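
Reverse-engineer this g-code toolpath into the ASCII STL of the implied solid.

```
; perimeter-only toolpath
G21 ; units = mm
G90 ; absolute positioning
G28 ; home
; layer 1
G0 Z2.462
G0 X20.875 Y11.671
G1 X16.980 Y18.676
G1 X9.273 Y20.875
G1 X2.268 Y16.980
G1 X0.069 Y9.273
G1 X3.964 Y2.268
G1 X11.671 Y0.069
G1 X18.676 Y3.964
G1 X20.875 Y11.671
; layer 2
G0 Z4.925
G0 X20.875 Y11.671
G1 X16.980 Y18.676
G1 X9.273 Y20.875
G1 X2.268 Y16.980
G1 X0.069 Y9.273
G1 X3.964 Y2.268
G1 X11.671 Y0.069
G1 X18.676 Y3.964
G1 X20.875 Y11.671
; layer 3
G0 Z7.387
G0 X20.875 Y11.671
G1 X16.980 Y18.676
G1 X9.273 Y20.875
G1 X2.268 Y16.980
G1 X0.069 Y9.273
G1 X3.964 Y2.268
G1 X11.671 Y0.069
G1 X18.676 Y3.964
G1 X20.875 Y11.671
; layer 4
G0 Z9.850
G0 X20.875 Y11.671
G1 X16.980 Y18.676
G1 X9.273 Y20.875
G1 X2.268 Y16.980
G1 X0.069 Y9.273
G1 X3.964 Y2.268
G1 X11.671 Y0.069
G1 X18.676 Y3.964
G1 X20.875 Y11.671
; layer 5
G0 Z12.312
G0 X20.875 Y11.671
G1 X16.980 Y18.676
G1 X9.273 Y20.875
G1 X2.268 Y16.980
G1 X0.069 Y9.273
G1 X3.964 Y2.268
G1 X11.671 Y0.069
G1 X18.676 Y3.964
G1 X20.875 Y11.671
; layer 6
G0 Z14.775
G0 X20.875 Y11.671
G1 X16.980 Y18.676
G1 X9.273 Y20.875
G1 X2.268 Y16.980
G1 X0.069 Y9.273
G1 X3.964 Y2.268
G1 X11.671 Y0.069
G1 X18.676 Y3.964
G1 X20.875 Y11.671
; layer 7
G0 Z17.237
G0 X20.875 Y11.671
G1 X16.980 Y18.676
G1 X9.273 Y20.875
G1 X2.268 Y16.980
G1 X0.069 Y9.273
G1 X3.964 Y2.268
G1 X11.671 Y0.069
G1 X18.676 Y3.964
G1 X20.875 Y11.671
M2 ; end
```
solid part
  facet normal 0.0000 0.0000 -1.0000
    outer loop
      vertex 9.273 20.875 0.000
      vertex 16.980 18.676 0.000
      vertex 20.875 11.671 0.000
    endloop
  endfacet
  facet normal 0.0000 0.0000 -1.0000
    outer loop
      vertex 2.268 16.980 0.000
      vertex 9.273 20.875 0.000
      vertex 20.875 11.671 0.000
    endloop
  endfacet
  facet normal 0.0000 0.0000 -1.0000
    outer loop
      vertex 0.069 9.273 0.000
      vertex 2.268 16.980 0.000
      vertex 20.875 11.671 0.000
    endloop
  endfacet
  facet normal 0.0000 0.0000 -1.0000
    outer loop
      vertex 3.964 2.268 0.000
      vertex 0.069 9.273 0.000
      vertex 20.875 11.671 0.000
    endloop
  endfacet
  facet normal 0.0000 0.0000 -1.0000
    outer loop
      vertex 11.671 0.069 0.000
      vertex 3.964 2.268 0.000
      vertex 20.875 11.671 0.000
    endloop
  endfacet
  facet normal 0.0000 0.0000 -1.0000
    outer loop
      vertex 18.676 3.964 0.000
      vertex 11.671 0.069 0.000
      vertex 20.875 11.671 0.000
    endloop
  endfacet
  facet normal 0.0000 0.0000 1.0000
    outer loop
      vertex 20.875 11.671 17.237
      vertex 16.980 18.676 17.237
      vertex 9.273 20.875 17.237
    endloop
  endfacet
  facet normal 0.0000 0.0000 1.0000
    outer loop
      vertex 20.875 11.671 17.237
      vertex 9.273 20.875 17.237
      vertex 2.268 16.980 17.237
    endloop
  endfacet
  facet normal 0.0000 0.0000 1.0000
    outer loop
      vertex 20.875 11.671 17.237
      vertex 2.268 16.980 17.237
      vertex 0.069 9.273 17.237
    endloop
  endfacet
  facet normal 0.0000 0.0000 1.0000
    outer loop
      vertex 20.875 11.671 17.237
      vertex 0.069 9.273 17.237
      vertex 3.964 2.268 17.237
    endloop
  endfacet
  facet normal 0.0000 0.0000 1.0000
    outer loop
      vertex 20.875 11.671 17.237
      vertex 3.964 2.268 17.237
      vertex 11.671 0.069 17.237
    endloop
  endfacet
  facet normal 0.0000 0.0000 1.0000
    outer loop
      vertex 20.875 11.671 17.237
      vertex 11.671 0.069 17.237
      vertex 18.676 3.964 17.237
    endloop
  endfacet
  facet normal 0.8740 0.4860 0.0000
    outer loop
      vertex 20.875 11.671 0.000
      vertex 16.980 18.676 0.000
      vertex 16.980 18.676 17.237
    endloop
  endfacet
  facet normal 0.8740 0.4860 0.0000
    outer loop
      vertex 20.875 11.671 0.000
      vertex 16.980 18.676 17.237
      vertex 20.875 11.671 17.237
    endloop
  endfacet
  facet normal 0.2744 0.9616 0.0000
    outer loop
      vertex 16.980 18.676 0.000
      vertex 9.273 20.875 0.000
      vertex 9.273 20.875 17.237
    endloop
  endfacet
  facet normal 0.2744 0.9616 0.0000
    outer loop
      vertex 16.980 18.676 0.000
      vertex 9.273 20.875 17.237
      vertex 16.980 18.676 17.237
    endloop
  endfacet
  facet normal -0.4860 0.8740 0.0000
    outer loop
      vertex 9.273 20.875 0.000
      vertex 2.268 16.980 0.000
      vertex 2.268 16.980 17.237
    endloop
  endfacet
  facet normal -0.4860 0.8740 0.0000
    outer loop
      vertex 9.273 20.875 0.000
      vertex 2.268 16.980 17.237
      vertex 9.273 20.875 17.237
    endloop
  endfacet
  facet normal -0.9616 0.2744 0.0000
    outer loop
      vertex 2.268 16.980 0.000
      vertex 0.069 9.273 0.000
      vertex 0.069 9.273 17.237
    endloop
  endfacet
  facet normal -0.9616 0.2744 0.0000
    outer loop
      vertex 2.268 16.980 0.000
      vertex 0.069 9.273 17.237
      vertex 2.268 16.980 17.237
    endloop
  endfacet
  facet normal -0.8740 -0.4860 0.0000
    outer loop
      vertex 0.069 9.273 0.000
      vertex 3.964 2.268 0.000
      vertex 3.964 2.268 17.237
    endloop
  endfacet
  facet normal -0.8740 -0.4860 0.0000
    outer loop
      vertex 0.069 9.273 0.000
      vertex 3.964 2.268 17.237
      vertex 0.069 9.273 17.237
    endloop
  endfacet
  facet normal -0.2744 -0.9616 0.0000
    outer loop
      vertex 3.964 2.268 0.000
      vertex 11.671 0.069 0.000
      vertex 11.671 0.069 17.237
    endloop
  endfacet
  facet normal -0.2744 -0.9616 0.0000
    outer loop
      vertex 3.964 2.268 0.000
      vertex 11.671 0.069 17.237
      vertex 3.964 2.268 17.237
    endloop
  endfacet
  facet normal 0.4860 -0.8740 0.0000
    outer loop
      vertex 11.671 0.069 0.000
      vertex 18.676 3.964 0.000
      vertex 18.676 3.964 17.237
    endloop
  endfacet
  facet normal 0.4860 -0.8740 0.0000
    outer loop
      vertex 11.671 0.069 0.000
      vertex 18.676 3.964 17.237
      vertex 11.671 0.069 17.237
    endloop
  endfacet
  facet normal 0.9616 -0.2744 0.0000
    outer loop
      vertex 18.676 3.964 0.000
      vertex 20.875 11.671 0.000
      vertex 20.875 11.671 17.237
    endloop
  endfacet
  facet normal 0.9616 -0.2744 0.0000
    outer loop
      vertex 18.676 3.964 0.000
      vertex 20.875 11.671 17.237
      vertex 18.676 3.964 17.237
    endloop
  endfacet
endsolid part

The G0 Z moves step by Δz≈2.462 mm. Every layer's G1 loop is the same polygon, so the solid is a straight extrusion of it from z=0 to z≈17.2. Closing with flat bottom and top caps and triangulating gives 28 facets — a regular 8-sided prism (a cylinder approximated with 8 flat sides), circumscribed radius ≈ 10.5 mm, height ≈ 17.2 mm.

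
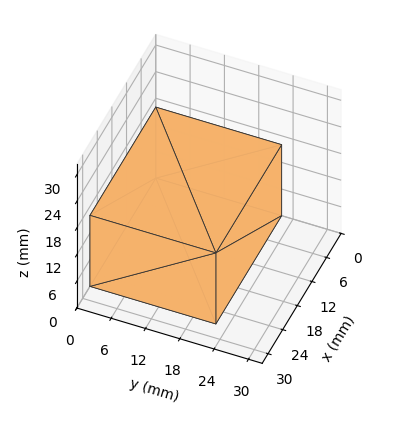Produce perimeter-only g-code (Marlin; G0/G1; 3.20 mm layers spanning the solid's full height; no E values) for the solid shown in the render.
Reading the render: the shape is a rectangular box, roughly 27 × 22 mm footprint and 16 mm tall (dimensions read to the nearest mm from the axis ticks). For the g-code, the solid's height is divided into equal slices at the stated Δz and each level perimeter traced with G1 moves after a G0 lift.

; perimeter-only toolpath
G21 ; units = mm
G90 ; absolute positioning
G28 ; home
; layer 1
G0 Z3.20
G0 X0.00 Y0.00
G1 X27.00 Y0.00
G1 X27.00 Y22.00
G1 X0.00 Y22.00
G1 X0.00 Y0.00
; layer 2
G0 Z6.40
G0 X0.00 Y0.00
G1 X27.00 Y0.00
G1 X27.00 Y22.00
G1 X0.00 Y22.00
G1 X0.00 Y0.00
; layer 3
G0 Z9.60
G0 X0.00 Y0.00
G1 X27.00 Y0.00
G1 X27.00 Y22.00
G1 X0.00 Y22.00
G1 X0.00 Y0.00
; layer 4
G0 Z12.80
G0 X0.00 Y0.00
G1 X27.00 Y0.00
G1 X27.00 Y22.00
G1 X0.00 Y22.00
G1 X0.00 Y0.00
; layer 5
G0 Z16.00
G0 X0.00 Y0.00
G1 X27.00 Y0.00
G1 X27.00 Y22.00
G1 X0.00 Y22.00
G1 X0.00 Y0.00
M2 ; end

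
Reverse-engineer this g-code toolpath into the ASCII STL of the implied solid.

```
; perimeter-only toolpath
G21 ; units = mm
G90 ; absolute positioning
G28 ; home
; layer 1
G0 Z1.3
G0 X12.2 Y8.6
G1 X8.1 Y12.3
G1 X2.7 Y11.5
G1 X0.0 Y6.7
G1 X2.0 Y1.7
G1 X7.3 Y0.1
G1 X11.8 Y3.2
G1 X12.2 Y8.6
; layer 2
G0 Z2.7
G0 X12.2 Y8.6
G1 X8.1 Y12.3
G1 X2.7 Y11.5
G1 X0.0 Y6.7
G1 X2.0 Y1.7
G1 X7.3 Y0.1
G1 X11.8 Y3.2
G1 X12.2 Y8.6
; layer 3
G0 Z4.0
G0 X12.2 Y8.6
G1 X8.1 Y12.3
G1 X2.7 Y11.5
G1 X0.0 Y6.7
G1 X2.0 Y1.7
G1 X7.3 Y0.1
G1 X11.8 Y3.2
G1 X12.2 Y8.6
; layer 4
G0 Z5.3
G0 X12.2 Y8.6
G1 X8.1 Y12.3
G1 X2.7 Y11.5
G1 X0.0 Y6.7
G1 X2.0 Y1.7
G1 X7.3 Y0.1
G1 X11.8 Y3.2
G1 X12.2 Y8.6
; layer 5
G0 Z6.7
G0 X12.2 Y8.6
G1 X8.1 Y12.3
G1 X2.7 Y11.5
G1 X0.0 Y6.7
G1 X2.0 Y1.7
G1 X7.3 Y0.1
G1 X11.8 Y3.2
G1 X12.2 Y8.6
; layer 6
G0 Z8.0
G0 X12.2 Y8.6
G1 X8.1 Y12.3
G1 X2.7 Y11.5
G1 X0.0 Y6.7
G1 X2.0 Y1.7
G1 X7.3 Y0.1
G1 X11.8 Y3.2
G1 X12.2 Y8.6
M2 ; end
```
solid part
  facet normal 0.0000 0.0000 -1.0000
    outer loop
      vertex 2.7 11.5 0.0
      vertex 8.1 12.3 0.0
      vertex 12.2 8.6 0.0
    endloop
  endfacet
  facet normal 0.0000 0.0000 -1.0000
    outer loop
      vertex 0.0 6.7 0.0
      vertex 2.7 11.5 0.0
      vertex 12.2 8.6 0.0
    endloop
  endfacet
  facet normal 0.0000 0.0000 -1.0000
    outer loop
      vertex 2.0 1.7 0.0
      vertex 0.0 6.7 0.0
      vertex 12.2 8.6 0.0
    endloop
  endfacet
  facet normal 0.0000 0.0000 -1.0000
    outer loop
      vertex 7.3 0.1 0.0
      vertex 2.0 1.7 0.0
      vertex 12.2 8.6 0.0
    endloop
  endfacet
  facet normal 0.0000 0.0000 -1.0000
    outer loop
      vertex 11.8 3.2 0.0
      vertex 7.3 0.1 0.0
      vertex 12.2 8.6 0.0
    endloop
  endfacet
  facet normal 0.0000 0.0000 1.0000
    outer loop
      vertex 12.2 8.6 8.0
      vertex 8.1 12.3 8.0
      vertex 2.7 11.5 8.0
    endloop
  endfacet
  facet normal 0.0000 0.0000 1.0000
    outer loop
      vertex 12.2 8.6 8.0
      vertex 2.7 11.5 8.0
      vertex 0.0 6.7 8.0
    endloop
  endfacet
  facet normal 0.0000 0.0000 1.0000
    outer loop
      vertex 12.2 8.6 8.0
      vertex 0.0 6.7 8.0
      vertex 2.0 1.7 8.0
    endloop
  endfacet
  facet normal 0.0000 0.0000 1.0000
    outer loop
      vertex 12.2 8.6 8.0
      vertex 2.0 1.7 8.0
      vertex 7.3 0.1 8.0
    endloop
  endfacet
  facet normal 0.0000 0.0000 1.0000
    outer loop
      vertex 12.2 8.6 8.0
      vertex 7.3 0.1 8.0
      vertex 11.8 3.2 8.0
    endloop
  endfacet
  facet normal 0.6700 0.7424 0.0000
    outer loop
      vertex 12.2 8.6 0.0
      vertex 8.1 12.3 0.0
      vertex 8.1 12.3 8.0
    endloop
  endfacet
  facet normal 0.6700 0.7424 0.0000
    outer loop
      vertex 12.2 8.6 0.0
      vertex 8.1 12.3 8.0
      vertex 12.2 8.6 8.0
    endloop
  endfacet
  facet normal -0.1465 0.9892 0.0000
    outer loop
      vertex 8.1 12.3 0.0
      vertex 2.7 11.5 0.0
      vertex 2.7 11.5 8.0
    endloop
  endfacet
  facet normal -0.1465 0.9892 0.0000
    outer loop
      vertex 8.1 12.3 0.0
      vertex 2.7 11.5 8.0
      vertex 8.1 12.3 8.0
    endloop
  endfacet
  facet normal -0.8716 0.4903 0.0000
    outer loop
      vertex 2.7 11.5 0.0
      vertex 0.0 6.7 0.0
      vertex 0.0 6.7 8.0
    endloop
  endfacet
  facet normal -0.8716 0.4903 0.0000
    outer loop
      vertex 2.7 11.5 0.0
      vertex 0.0 6.7 8.0
      vertex 2.7 11.5 8.0
    endloop
  endfacet
  facet normal -0.9285 -0.3714 0.0000
    outer loop
      vertex 0.0 6.7 0.0
      vertex 2.0 1.7 0.0
      vertex 2.0 1.7 8.0
    endloop
  endfacet
  facet normal -0.9285 -0.3714 0.0000
    outer loop
      vertex 0.0 6.7 0.0
      vertex 2.0 1.7 8.0
      vertex 0.0 6.7 8.0
    endloop
  endfacet
  facet normal -0.2890 -0.9573 0.0000
    outer loop
      vertex 2.0 1.7 0.0
      vertex 7.3 0.1 0.0
      vertex 7.3 0.1 8.0
    endloop
  endfacet
  facet normal -0.2890 -0.9573 0.0000
    outer loop
      vertex 2.0 1.7 0.0
      vertex 7.3 0.1 8.0
      vertex 2.0 1.7 8.0
    endloop
  endfacet
  facet normal 0.5673 -0.8235 0.0000
    outer loop
      vertex 7.3 0.1 0.0
      vertex 11.8 3.2 0.0
      vertex 11.8 3.2 8.0
    endloop
  endfacet
  facet normal 0.5673 -0.8235 0.0000
    outer loop
      vertex 7.3 0.1 0.0
      vertex 11.8 3.2 8.0
      vertex 7.3 0.1 8.0
    endloop
  endfacet
  facet normal 0.9973 -0.0739 0.0000
    outer loop
      vertex 11.8 3.2 0.0
      vertex 12.2 8.6 0.0
      vertex 12.2 8.6 8.0
    endloop
  endfacet
  facet normal 0.9973 -0.0739 0.0000
    outer loop
      vertex 11.8 3.2 0.0
      vertex 12.2 8.6 8.0
      vertex 11.8 3.2 8.0
    endloop
  endfacet
endsolid part

The G0 Z moves step by Δz≈1.3 mm. Every layer's G1 loop is the same polygon, so the solid is a straight extrusion of it from z=0 to z≈8. Closing with flat bottom and top caps and triangulating gives 24 facets — a regular 7-sided prism (a cylinder approximated with 7 flat sides), circumscribed radius ≈ 6.3 mm, height ≈ 8 mm.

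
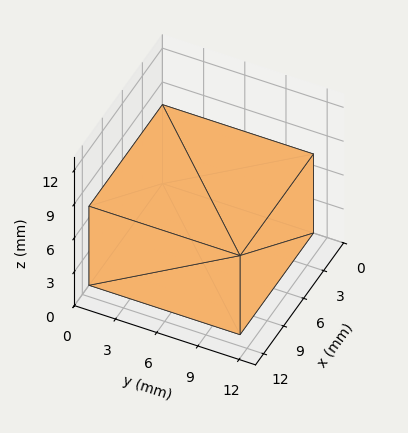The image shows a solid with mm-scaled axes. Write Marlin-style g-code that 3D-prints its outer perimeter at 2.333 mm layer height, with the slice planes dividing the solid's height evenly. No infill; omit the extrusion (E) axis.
Reading the render: the shape is a rectangular box, roughly 11 × 11 mm footprint and 7 mm tall (dimensions read to the nearest mm from the axis ticks). For the g-code, the solid's height is divided into equal slices at the stated Δz and each level perimeter traced with G1 moves after a G0 lift.

; perimeter-only toolpath
G21 ; units = mm
G90 ; absolute positioning
G28 ; home
; layer 1
G0 Z2.333
G0 X0.000 Y0.000
G1 X11.000 Y0.000
G1 X11.000 Y11.000
G1 X0.000 Y11.000
G1 X0.000 Y0.000
; layer 2
G0 Z4.667
G0 X0.000 Y0.000
G1 X11.000 Y0.000
G1 X11.000 Y11.000
G1 X0.000 Y11.000
G1 X0.000 Y0.000
; layer 3
G0 Z7.000
G0 X0.000 Y0.000
G1 X11.000 Y0.000
G1 X11.000 Y11.000
G1 X0.000 Y11.000
G1 X0.000 Y0.000
M2 ; end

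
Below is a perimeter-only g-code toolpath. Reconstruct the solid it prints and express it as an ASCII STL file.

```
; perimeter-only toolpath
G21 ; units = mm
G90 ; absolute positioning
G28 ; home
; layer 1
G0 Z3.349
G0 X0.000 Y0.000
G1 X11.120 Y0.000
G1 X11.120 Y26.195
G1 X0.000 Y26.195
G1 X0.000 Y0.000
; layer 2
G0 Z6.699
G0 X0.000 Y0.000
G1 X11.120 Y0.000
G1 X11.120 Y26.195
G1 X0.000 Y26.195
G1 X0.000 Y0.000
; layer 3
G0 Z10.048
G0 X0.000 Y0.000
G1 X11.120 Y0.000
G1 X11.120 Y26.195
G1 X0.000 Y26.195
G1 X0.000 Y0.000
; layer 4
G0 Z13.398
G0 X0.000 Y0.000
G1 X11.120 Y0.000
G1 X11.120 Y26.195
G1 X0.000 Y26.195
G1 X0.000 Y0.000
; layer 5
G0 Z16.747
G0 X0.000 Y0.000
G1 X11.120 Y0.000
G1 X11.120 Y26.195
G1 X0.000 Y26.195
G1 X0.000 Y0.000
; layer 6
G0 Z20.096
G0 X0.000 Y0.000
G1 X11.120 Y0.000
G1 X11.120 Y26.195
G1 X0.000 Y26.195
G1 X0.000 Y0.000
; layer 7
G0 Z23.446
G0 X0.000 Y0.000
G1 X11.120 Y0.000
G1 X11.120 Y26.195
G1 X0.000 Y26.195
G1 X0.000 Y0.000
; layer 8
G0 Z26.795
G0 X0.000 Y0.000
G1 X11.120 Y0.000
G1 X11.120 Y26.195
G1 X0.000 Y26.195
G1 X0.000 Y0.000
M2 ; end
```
solid part
  facet normal 0.0000 0.0000 -1.0000
    outer loop
      vertex 11.120 26.195 0.000
      vertex 11.120 0.000 0.000
      vertex 0.000 0.000 0.000
    endloop
  endfacet
  facet normal 0.0000 0.0000 -1.0000
    outer loop
      vertex 0.000 26.195 0.000
      vertex 11.120 26.195 0.000
      vertex 0.000 0.000 0.000
    endloop
  endfacet
  facet normal 0.0000 0.0000 1.0000
    outer loop
      vertex 0.000 0.000 26.795
      vertex 11.120 0.000 26.795
      vertex 11.120 26.195 26.795
    endloop
  endfacet
  facet normal 0.0000 0.0000 1.0000
    outer loop
      vertex 0.000 0.000 26.795
      vertex 11.120 26.195 26.795
      vertex 0.000 26.195 26.795
    endloop
  endfacet
  facet normal 0.0000 -1.0000 0.0000
    outer loop
      vertex 0.000 0.000 0.000
      vertex 11.120 0.000 0.000
      vertex 11.120 0.000 26.795
    endloop
  endfacet
  facet normal 0.0000 -1.0000 0.0000
    outer loop
      vertex 0.000 0.000 0.000
      vertex 11.120 0.000 26.795
      vertex 0.000 0.000 26.795
    endloop
  endfacet
  facet normal 0.0000 1.0000 0.0000
    outer loop
      vertex 11.120 26.195 26.795
      vertex 11.120 26.195 0.000
      vertex 0.000 26.195 0.000
    endloop
  endfacet
  facet normal 0.0000 1.0000 0.0000
    outer loop
      vertex 0.000 26.195 26.795
      vertex 11.120 26.195 26.795
      vertex 0.000 26.195 0.000
    endloop
  endfacet
  facet normal -1.0000 0.0000 0.0000
    outer loop
      vertex 0.000 26.195 26.795
      vertex 0.000 26.195 0.000
      vertex 0.000 0.000 0.000
    endloop
  endfacet
  facet normal -1.0000 0.0000 0.0000
    outer loop
      vertex 0.000 0.000 26.795
      vertex 0.000 26.195 26.795
      vertex 0.000 0.000 0.000
    endloop
  endfacet
  facet normal 1.0000 0.0000 0.0000
    outer loop
      vertex 11.120 0.000 0.000
      vertex 11.120 26.195 0.000
      vertex 11.120 26.195 26.795
    endloop
  endfacet
  facet normal 1.0000 0.0000 0.0000
    outer loop
      vertex 11.120 0.000 0.000
      vertex 11.120 26.195 26.795
      vertex 11.120 0.000 26.795
    endloop
  endfacet
endsolid part

The G0 Z moves step by Δz≈3.349 mm. Every layer's G1 loop is the same polygon, so the solid is a straight extrusion of it from z=0 to z≈26.8. Closing with flat bottom and top caps and triangulating gives 12 facets — a rectangular box, roughly 11.1 × 26.2 mm footprint and 26.8 mm tall.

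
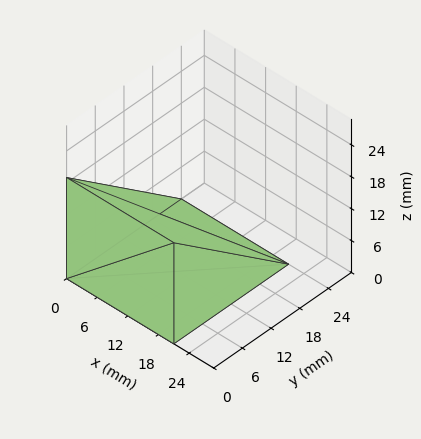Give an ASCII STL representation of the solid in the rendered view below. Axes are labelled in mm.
Reading the render: the shape is a wedge (ramp): 21 × 24 mm base, rising to 19 mm along the y=0 edge and sloping linearly to z=0 at y=24 (dimensions read to the nearest mm from the axis ticks). For the STL, each face is triangulated and given an outward normal.

solid part
  facet normal 0.0000 0.0000 -1.0000
    outer loop
      vertex 21.000 24.000 0.000
      vertex 21.000 0.000 0.000
      vertex 0.000 0.000 0.000
    endloop
  endfacet
  facet normal 0.0000 0.0000 -1.0000
    outer loop
      vertex 0.000 24.000 0.000
      vertex 21.000 24.000 0.000
      vertex 0.000 0.000 0.000
    endloop
  endfacet
  facet normal 0.0000 -1.0000 0.0000
    outer loop
      vertex 0.000 0.000 0.000
      vertex 21.000 0.000 0.000
      vertex 21.000 0.000 19.000
    endloop
  endfacet
  facet normal 0.0000 -1.0000 0.0000
    outer loop
      vertex 0.000 0.000 0.000
      vertex 21.000 0.000 19.000
      vertex 0.000 0.000 19.000
    endloop
  endfacet
  facet normal 0.0000 0.6207 0.7840
    outer loop
      vertex 0.000 0.000 19.000
      vertex 21.000 0.000 19.000
      vertex 21.000 24.000 0.000
    endloop
  endfacet
  facet normal 0.0000 0.6207 0.7840
    outer loop
      vertex 0.000 0.000 19.000
      vertex 21.000 24.000 0.000
      vertex 0.000 24.000 0.000
    endloop
  endfacet
  facet normal -1.0000 0.0000 0.0000
    outer loop
      vertex 0.000 0.000 19.000
      vertex 0.000 24.000 0.000
      vertex 0.000 0.000 0.000
    endloop
  endfacet
  facet normal 1.0000 0.0000 0.0000
    outer loop
      vertex 21.000 0.000 0.000
      vertex 21.000 24.000 0.000
      vertex 21.000 0.000 19.000
    endloop
  endfacet
endsolid part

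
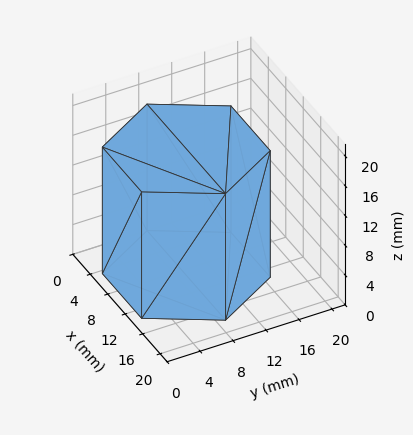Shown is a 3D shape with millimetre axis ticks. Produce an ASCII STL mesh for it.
Reading the render: the shape is a regular 6-sided prism (a cylinder approximated with 6 flat sides), circumscribed radius ≈ 9 mm, height ≈ 17 mm (dimensions read to the nearest mm from the axis ticks). For the STL, each face is triangulated and given an outward normal.

solid part
  facet normal 0.0000 0.0000 -1.0000
    outer loop
      vertex 4.5 16.8 0.0
      vertex 13.5 16.8 0.0
      vertex 18.0 9.0 0.0
    endloop
  endfacet
  facet normal 0.0000 0.0000 -1.0000
    outer loop
      vertex 0.0 9.0 0.0
      vertex 4.5 16.8 0.0
      vertex 18.0 9.0 0.0
    endloop
  endfacet
  facet normal 0.0000 0.0000 -1.0000
    outer loop
      vertex 4.5 1.2 0.0
      vertex 0.0 9.0 0.0
      vertex 18.0 9.0 0.0
    endloop
  endfacet
  facet normal 0.0000 0.0000 -1.0000
    outer loop
      vertex 13.5 1.2 0.0
      vertex 4.5 1.2 0.0
      vertex 18.0 9.0 0.0
    endloop
  endfacet
  facet normal 0.0000 0.0000 1.0000
    outer loop
      vertex 18.0 9.0 17.0
      vertex 13.5 16.8 17.0
      vertex 4.5 16.8 17.0
    endloop
  endfacet
  facet normal 0.0000 0.0000 1.0000
    outer loop
      vertex 18.0 9.0 17.0
      vertex 4.5 16.8 17.0
      vertex 0.0 9.0 17.0
    endloop
  endfacet
  facet normal 0.0000 0.0000 1.0000
    outer loop
      vertex 18.0 9.0 17.0
      vertex 0.0 9.0 17.0
      vertex 4.5 1.2 17.0
    endloop
  endfacet
  facet normal 0.0000 0.0000 1.0000
    outer loop
      vertex 18.0 9.0 17.0
      vertex 4.5 1.2 17.0
      vertex 13.5 1.2 17.0
    endloop
  endfacet
  facet normal 0.8662 0.4997 0.0000
    outer loop
      vertex 18.0 9.0 0.0
      vertex 13.5 16.8 0.0
      vertex 13.5 16.8 17.0
    endloop
  endfacet
  facet normal 0.8662 0.4997 0.0000
    outer loop
      vertex 18.0 9.0 0.0
      vertex 13.5 16.8 17.0
      vertex 18.0 9.0 17.0
    endloop
  endfacet
  facet normal 0.0000 1.0000 0.0000
    outer loop
      vertex 13.5 16.8 0.0
      vertex 4.5 16.8 0.0
      vertex 4.5 16.8 17.0
    endloop
  endfacet
  facet normal 0.0000 1.0000 0.0000
    outer loop
      vertex 13.5 16.8 0.0
      vertex 4.5 16.8 17.0
      vertex 13.5 16.8 17.0
    endloop
  endfacet
  facet normal -0.8662 0.4997 0.0000
    outer loop
      vertex 4.5 16.8 0.0
      vertex 0.0 9.0 0.0
      vertex 0.0 9.0 17.0
    endloop
  endfacet
  facet normal -0.8662 0.4997 0.0000
    outer loop
      vertex 4.5 16.8 0.0
      vertex 0.0 9.0 17.0
      vertex 4.5 16.8 17.0
    endloop
  endfacet
  facet normal -0.8662 -0.4997 0.0000
    outer loop
      vertex 0.0 9.0 0.0
      vertex 4.5 1.2 0.0
      vertex 4.5 1.2 17.0
    endloop
  endfacet
  facet normal -0.8662 -0.4997 0.0000
    outer loop
      vertex 0.0 9.0 0.0
      vertex 4.5 1.2 17.0
      vertex 0.0 9.0 17.0
    endloop
  endfacet
  facet normal 0.0000 -1.0000 0.0000
    outer loop
      vertex 4.5 1.2 0.0
      vertex 13.5 1.2 0.0
      vertex 13.5 1.2 17.0
    endloop
  endfacet
  facet normal 0.0000 -1.0000 0.0000
    outer loop
      vertex 4.5 1.2 0.0
      vertex 13.5 1.2 17.0
      vertex 4.5 1.2 17.0
    endloop
  endfacet
  facet normal 0.8662 -0.4997 0.0000
    outer loop
      vertex 13.5 1.2 0.0
      vertex 18.0 9.0 0.0
      vertex 18.0 9.0 17.0
    endloop
  endfacet
  facet normal 0.8662 -0.4997 0.0000
    outer loop
      vertex 13.5 1.2 0.0
      vertex 18.0 9.0 17.0
      vertex 13.5 1.2 17.0
    endloop
  endfacet
endsolid part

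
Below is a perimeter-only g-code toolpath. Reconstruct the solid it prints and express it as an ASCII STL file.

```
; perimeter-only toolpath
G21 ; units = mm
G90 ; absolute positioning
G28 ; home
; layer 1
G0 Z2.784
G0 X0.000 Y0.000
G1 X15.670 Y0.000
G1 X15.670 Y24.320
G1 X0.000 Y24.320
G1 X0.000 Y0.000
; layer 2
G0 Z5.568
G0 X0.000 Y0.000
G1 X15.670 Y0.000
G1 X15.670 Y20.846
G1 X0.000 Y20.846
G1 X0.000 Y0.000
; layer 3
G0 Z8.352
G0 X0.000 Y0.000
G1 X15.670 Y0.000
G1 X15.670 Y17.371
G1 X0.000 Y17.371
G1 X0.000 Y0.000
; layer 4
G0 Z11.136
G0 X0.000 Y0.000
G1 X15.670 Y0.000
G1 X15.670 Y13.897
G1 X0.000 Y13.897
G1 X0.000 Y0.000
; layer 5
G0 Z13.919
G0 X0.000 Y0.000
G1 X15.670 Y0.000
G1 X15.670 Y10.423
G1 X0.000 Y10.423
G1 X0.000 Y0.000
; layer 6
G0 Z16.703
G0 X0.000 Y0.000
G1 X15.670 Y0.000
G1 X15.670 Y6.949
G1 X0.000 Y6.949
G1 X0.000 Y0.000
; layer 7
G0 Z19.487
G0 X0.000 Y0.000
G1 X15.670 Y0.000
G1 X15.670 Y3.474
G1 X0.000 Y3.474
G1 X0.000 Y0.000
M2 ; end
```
solid part
  facet normal 0.0000 0.0000 -1.0000
    outer loop
      vertex 15.670 27.794 0.000
      vertex 15.670 0.000 0.000
      vertex 0.000 0.000 0.000
    endloop
  endfacet
  facet normal 0.0000 0.0000 -1.0000
    outer loop
      vertex 0.000 27.794 0.000
      vertex 15.670 27.794 0.000
      vertex 0.000 0.000 0.000
    endloop
  endfacet
  facet normal 0.0000 -1.0000 0.0000
    outer loop
      vertex 0.000 0.000 0.000
      vertex 15.670 0.000 0.000
      vertex 15.670 0.000 22.271
    endloop
  endfacet
  facet normal 0.0000 -1.0000 0.0000
    outer loop
      vertex 0.000 0.000 0.000
      vertex 15.670 0.000 22.271
      vertex 0.000 0.000 22.271
    endloop
  endfacet
  facet normal 0.0000 0.6253 0.7804
    outer loop
      vertex 0.000 0.000 22.271
      vertex 15.670 0.000 22.271
      vertex 15.670 27.794 0.000
    endloop
  endfacet
  facet normal 0.0000 0.6253 0.7804
    outer loop
      vertex 0.000 0.000 22.271
      vertex 15.670 27.794 0.000
      vertex 0.000 27.794 0.000
    endloop
  endfacet
  facet normal -1.0000 0.0000 0.0000
    outer loop
      vertex 0.000 0.000 22.271
      vertex 0.000 27.794 0.000
      vertex 0.000 0.000 0.000
    endloop
  endfacet
  facet normal 1.0000 0.0000 0.0000
    outer loop
      vertex 15.670 0.000 0.000
      vertex 15.670 27.794 0.000
      vertex 15.670 0.000 22.271
    endloop
  endfacet
endsolid part

The G0 Z moves step by Δz≈2.784 mm. The G1 loops shrink linearly with z, so the solid tapers from its base footprint up to z≈22.3. Closing with a flat bottom cap and the tapered top and triangulating gives 8 facets — a wedge (ramp): 15.7 × 27.8 mm base, rising to 22.3 mm along the y=0 edge and sloping linearly to z=0 at y=27.8.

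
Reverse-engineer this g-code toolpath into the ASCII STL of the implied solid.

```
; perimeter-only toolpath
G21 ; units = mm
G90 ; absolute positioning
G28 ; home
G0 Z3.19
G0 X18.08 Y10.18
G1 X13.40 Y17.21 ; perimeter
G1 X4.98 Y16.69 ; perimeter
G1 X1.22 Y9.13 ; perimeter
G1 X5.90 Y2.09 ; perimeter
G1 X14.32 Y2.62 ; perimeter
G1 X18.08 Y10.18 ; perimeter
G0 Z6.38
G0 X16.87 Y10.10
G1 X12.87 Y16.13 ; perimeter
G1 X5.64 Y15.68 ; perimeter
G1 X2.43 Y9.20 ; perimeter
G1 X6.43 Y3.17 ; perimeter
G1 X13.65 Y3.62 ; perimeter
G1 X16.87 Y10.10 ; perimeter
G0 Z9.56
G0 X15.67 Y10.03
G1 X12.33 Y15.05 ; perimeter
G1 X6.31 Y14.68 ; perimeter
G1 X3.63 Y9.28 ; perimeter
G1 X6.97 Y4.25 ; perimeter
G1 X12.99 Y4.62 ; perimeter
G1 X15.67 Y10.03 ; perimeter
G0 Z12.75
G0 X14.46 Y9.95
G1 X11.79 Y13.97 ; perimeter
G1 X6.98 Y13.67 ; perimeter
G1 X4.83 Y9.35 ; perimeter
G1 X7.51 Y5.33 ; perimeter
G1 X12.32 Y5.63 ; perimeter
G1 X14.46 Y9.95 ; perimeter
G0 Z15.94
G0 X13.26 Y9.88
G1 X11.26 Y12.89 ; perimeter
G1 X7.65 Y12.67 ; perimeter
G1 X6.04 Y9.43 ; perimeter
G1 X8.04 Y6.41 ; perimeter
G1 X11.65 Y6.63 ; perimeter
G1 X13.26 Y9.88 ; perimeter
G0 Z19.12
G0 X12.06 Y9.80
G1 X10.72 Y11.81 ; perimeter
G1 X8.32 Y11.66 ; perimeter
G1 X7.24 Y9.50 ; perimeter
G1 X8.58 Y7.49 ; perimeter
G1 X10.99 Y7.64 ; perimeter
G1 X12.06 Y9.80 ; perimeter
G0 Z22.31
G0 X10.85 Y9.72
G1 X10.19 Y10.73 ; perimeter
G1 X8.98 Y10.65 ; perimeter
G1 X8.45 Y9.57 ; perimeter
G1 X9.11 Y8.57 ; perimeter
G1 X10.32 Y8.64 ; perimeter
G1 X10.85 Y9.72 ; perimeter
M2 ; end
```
solid part
  facet normal 0.0000 0.0000 -1.0000
    outer loop
      vertex 4.31 17.69 0.00
      vertex 13.94 18.29 0.00
      vertex 19.28 10.25 0.00
    endloop
  endfacet
  facet normal 0.0000 0.0000 -1.0000
    outer loop
      vertex 0.02 9.05 0.00
      vertex 4.31 17.69 0.00
      vertex 19.28 10.25 0.00
    endloop
  endfacet
  facet normal 0.0000 0.0000 -1.0000
    outer loop
      vertex 5.36 1.01 0.00
      vertex 0.02 9.05 0.00
      vertex 19.28 10.25 0.00
    endloop
  endfacet
  facet normal 0.0000 0.0000 -1.0000
    outer loop
      vertex 14.99 1.61 0.00
      vertex 5.36 1.01 0.00
      vertex 19.28 10.25 0.00
    endloop
  endfacet
  facet normal 0.7916 0.5258 0.3113
    outer loop
      vertex 19.28 10.25 0.00
      vertex 13.94 18.29 0.00
      vertex 9.65 9.65 25.50
    endloop
  endfacet
  facet normal -0.0591 0.9484 0.3114
    outer loop
      vertex 13.94 18.29 0.00
      vertex 4.31 17.69 0.00
      vertex 9.65 9.65 25.50
    endloop
  endfacet
  facet normal -0.8511 0.4226 0.3115
    outer loop
      vertex 4.31 17.69 0.00
      vertex 0.02 9.05 0.00
      vertex 9.65 9.65 25.50
    endloop
  endfacet
  facet normal -0.7916 -0.5258 0.3113
    outer loop
      vertex 0.02 9.05 0.00
      vertex 5.36 1.01 0.00
      vertex 9.65 9.65 25.50
    endloop
  endfacet
  facet normal 0.0591 -0.9484 0.3114
    outer loop
      vertex 5.36 1.01 0.00
      vertex 14.99 1.61 0.00
      vertex 9.65 9.65 25.50
    endloop
  endfacet
  facet normal 0.8511 -0.4226 0.3115
    outer loop
      vertex 14.99 1.61 0.00
      vertex 19.28 10.25 0.00
      vertex 9.65 9.65 25.50
    endloop
  endfacet
endsolid part

The G0 Z moves step by Δz≈3.19 mm. The G1 loops shrink linearly with z, so the solid tapers from its base footprint up to z≈25.5. Closing with a flat bottom cap and the tapered top and triangulating gives 10 facets — a regular 6-sided pyramid, base circumscribed radius ≈ 9.65 mm, apex at z ≈ 25.5 mm.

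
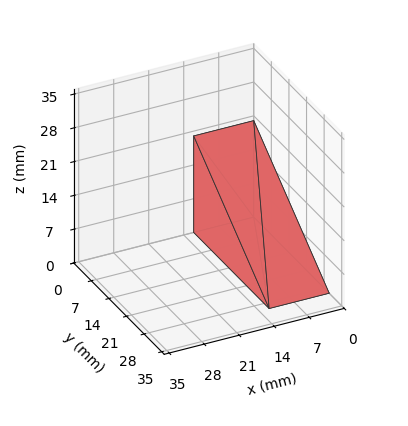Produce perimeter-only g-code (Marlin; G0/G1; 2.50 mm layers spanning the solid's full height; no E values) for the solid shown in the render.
Reading the render: the shape is a wedge (ramp): 12 × 30 mm base, rising to 20 mm along the y=0 edge and sloping linearly to z=0 at y=30 (dimensions read to the nearest mm from the axis ticks). For the g-code, the solid's height is divided into equal slices at the stated Δz and each level perimeter traced with G1 moves after a G0 lift.

; perimeter-only toolpath
G21 ; units = mm
G90 ; absolute positioning
G28 ; home
; layer 1
G0 Z2.50
G0 X0.00 Y0.00
G1 X12.00 Y0.00
G1 X12.00 Y26.25
G1 X0.00 Y26.25
G1 X0.00 Y0.00
; layer 2
G0 Z5.00
G0 X0.00 Y0.00
G1 X12.00 Y0.00
G1 X12.00 Y22.50
G1 X0.00 Y22.50
G1 X0.00 Y0.00
; layer 3
G0 Z7.50
G0 X0.00 Y0.00
G1 X12.00 Y0.00
G1 X12.00 Y18.75
G1 X0.00 Y18.75
G1 X0.00 Y0.00
; layer 4
G0 Z10.00
G0 X0.00 Y0.00
G1 X12.00 Y0.00
G1 X12.00 Y15.00
G1 X0.00 Y15.00
G1 X0.00 Y0.00
; layer 5
G0 Z12.50
G0 X0.00 Y0.00
G1 X12.00 Y0.00
G1 X12.00 Y11.25
G1 X0.00 Y11.25
G1 X0.00 Y0.00
; layer 6
G0 Z15.00
G0 X0.00 Y0.00
G1 X12.00 Y0.00
G1 X12.00 Y7.50
G1 X0.00 Y7.50
G1 X0.00 Y0.00
; layer 7
G0 Z17.50
G0 X0.00 Y0.00
G1 X12.00 Y0.00
G1 X12.00 Y3.75
G1 X0.00 Y3.75
G1 X0.00 Y0.00
M2 ; end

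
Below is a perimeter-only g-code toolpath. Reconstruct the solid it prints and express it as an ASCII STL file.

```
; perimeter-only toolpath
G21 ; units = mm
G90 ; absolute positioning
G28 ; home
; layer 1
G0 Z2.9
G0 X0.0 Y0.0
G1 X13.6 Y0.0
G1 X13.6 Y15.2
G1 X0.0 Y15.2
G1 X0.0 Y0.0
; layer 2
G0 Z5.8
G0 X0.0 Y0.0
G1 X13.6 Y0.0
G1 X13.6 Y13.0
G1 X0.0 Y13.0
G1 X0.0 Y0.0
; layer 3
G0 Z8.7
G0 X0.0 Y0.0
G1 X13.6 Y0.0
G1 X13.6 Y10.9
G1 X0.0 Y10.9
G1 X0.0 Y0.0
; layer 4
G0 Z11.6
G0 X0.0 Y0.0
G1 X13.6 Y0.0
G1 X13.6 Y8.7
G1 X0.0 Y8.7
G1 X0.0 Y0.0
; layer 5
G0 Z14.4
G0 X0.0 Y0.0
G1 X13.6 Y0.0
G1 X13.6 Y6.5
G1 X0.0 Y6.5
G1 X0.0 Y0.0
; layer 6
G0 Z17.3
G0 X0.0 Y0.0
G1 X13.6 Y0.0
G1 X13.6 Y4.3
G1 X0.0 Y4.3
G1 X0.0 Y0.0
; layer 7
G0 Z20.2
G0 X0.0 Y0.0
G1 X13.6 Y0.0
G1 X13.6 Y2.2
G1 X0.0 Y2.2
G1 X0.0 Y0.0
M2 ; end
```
solid part
  facet normal 0.0000 0.0000 -1.0000
    outer loop
      vertex 13.6 17.4 0.0
      vertex 13.6 0.0 0.0
      vertex 0.0 0.0 0.0
    endloop
  endfacet
  facet normal 0.0000 0.0000 -1.0000
    outer loop
      vertex 0.0 17.4 0.0
      vertex 13.6 17.4 0.0
      vertex 0.0 0.0 0.0
    endloop
  endfacet
  facet normal 0.0000 -1.0000 0.0000
    outer loop
      vertex 0.0 0.0 0.0
      vertex 13.6 0.0 0.0
      vertex 13.6 0.0 23.1
    endloop
  endfacet
  facet normal 0.0000 -1.0000 0.0000
    outer loop
      vertex 0.0 0.0 0.0
      vertex 13.6 0.0 23.1
      vertex 0.0 0.0 23.1
    endloop
  endfacet
  facet normal 0.0000 0.7988 0.6017
    outer loop
      vertex 0.0 0.0 23.1
      vertex 13.6 0.0 23.1
      vertex 13.6 17.4 0.0
    endloop
  endfacet
  facet normal 0.0000 0.7988 0.6017
    outer loop
      vertex 0.0 0.0 23.1
      vertex 13.6 17.4 0.0
      vertex 0.0 17.4 0.0
    endloop
  endfacet
  facet normal -1.0000 0.0000 0.0000
    outer loop
      vertex 0.0 0.0 23.1
      vertex 0.0 17.4 0.0
      vertex 0.0 0.0 0.0
    endloop
  endfacet
  facet normal 1.0000 0.0000 0.0000
    outer loop
      vertex 13.6 0.0 0.0
      vertex 13.6 17.4 0.0
      vertex 13.6 0.0 23.1
    endloop
  endfacet
endsolid part

The G0 Z moves step by Δz≈2.9 mm. The G1 loops shrink linearly with z, so the solid tapers from its base footprint up to z≈23.1. Closing with a flat bottom cap and the tapered top and triangulating gives 8 facets — a wedge (ramp): 13.6 × 17.4 mm base, rising to 23.1 mm along the y=0 edge and sloping linearly to z=0 at y=17.4.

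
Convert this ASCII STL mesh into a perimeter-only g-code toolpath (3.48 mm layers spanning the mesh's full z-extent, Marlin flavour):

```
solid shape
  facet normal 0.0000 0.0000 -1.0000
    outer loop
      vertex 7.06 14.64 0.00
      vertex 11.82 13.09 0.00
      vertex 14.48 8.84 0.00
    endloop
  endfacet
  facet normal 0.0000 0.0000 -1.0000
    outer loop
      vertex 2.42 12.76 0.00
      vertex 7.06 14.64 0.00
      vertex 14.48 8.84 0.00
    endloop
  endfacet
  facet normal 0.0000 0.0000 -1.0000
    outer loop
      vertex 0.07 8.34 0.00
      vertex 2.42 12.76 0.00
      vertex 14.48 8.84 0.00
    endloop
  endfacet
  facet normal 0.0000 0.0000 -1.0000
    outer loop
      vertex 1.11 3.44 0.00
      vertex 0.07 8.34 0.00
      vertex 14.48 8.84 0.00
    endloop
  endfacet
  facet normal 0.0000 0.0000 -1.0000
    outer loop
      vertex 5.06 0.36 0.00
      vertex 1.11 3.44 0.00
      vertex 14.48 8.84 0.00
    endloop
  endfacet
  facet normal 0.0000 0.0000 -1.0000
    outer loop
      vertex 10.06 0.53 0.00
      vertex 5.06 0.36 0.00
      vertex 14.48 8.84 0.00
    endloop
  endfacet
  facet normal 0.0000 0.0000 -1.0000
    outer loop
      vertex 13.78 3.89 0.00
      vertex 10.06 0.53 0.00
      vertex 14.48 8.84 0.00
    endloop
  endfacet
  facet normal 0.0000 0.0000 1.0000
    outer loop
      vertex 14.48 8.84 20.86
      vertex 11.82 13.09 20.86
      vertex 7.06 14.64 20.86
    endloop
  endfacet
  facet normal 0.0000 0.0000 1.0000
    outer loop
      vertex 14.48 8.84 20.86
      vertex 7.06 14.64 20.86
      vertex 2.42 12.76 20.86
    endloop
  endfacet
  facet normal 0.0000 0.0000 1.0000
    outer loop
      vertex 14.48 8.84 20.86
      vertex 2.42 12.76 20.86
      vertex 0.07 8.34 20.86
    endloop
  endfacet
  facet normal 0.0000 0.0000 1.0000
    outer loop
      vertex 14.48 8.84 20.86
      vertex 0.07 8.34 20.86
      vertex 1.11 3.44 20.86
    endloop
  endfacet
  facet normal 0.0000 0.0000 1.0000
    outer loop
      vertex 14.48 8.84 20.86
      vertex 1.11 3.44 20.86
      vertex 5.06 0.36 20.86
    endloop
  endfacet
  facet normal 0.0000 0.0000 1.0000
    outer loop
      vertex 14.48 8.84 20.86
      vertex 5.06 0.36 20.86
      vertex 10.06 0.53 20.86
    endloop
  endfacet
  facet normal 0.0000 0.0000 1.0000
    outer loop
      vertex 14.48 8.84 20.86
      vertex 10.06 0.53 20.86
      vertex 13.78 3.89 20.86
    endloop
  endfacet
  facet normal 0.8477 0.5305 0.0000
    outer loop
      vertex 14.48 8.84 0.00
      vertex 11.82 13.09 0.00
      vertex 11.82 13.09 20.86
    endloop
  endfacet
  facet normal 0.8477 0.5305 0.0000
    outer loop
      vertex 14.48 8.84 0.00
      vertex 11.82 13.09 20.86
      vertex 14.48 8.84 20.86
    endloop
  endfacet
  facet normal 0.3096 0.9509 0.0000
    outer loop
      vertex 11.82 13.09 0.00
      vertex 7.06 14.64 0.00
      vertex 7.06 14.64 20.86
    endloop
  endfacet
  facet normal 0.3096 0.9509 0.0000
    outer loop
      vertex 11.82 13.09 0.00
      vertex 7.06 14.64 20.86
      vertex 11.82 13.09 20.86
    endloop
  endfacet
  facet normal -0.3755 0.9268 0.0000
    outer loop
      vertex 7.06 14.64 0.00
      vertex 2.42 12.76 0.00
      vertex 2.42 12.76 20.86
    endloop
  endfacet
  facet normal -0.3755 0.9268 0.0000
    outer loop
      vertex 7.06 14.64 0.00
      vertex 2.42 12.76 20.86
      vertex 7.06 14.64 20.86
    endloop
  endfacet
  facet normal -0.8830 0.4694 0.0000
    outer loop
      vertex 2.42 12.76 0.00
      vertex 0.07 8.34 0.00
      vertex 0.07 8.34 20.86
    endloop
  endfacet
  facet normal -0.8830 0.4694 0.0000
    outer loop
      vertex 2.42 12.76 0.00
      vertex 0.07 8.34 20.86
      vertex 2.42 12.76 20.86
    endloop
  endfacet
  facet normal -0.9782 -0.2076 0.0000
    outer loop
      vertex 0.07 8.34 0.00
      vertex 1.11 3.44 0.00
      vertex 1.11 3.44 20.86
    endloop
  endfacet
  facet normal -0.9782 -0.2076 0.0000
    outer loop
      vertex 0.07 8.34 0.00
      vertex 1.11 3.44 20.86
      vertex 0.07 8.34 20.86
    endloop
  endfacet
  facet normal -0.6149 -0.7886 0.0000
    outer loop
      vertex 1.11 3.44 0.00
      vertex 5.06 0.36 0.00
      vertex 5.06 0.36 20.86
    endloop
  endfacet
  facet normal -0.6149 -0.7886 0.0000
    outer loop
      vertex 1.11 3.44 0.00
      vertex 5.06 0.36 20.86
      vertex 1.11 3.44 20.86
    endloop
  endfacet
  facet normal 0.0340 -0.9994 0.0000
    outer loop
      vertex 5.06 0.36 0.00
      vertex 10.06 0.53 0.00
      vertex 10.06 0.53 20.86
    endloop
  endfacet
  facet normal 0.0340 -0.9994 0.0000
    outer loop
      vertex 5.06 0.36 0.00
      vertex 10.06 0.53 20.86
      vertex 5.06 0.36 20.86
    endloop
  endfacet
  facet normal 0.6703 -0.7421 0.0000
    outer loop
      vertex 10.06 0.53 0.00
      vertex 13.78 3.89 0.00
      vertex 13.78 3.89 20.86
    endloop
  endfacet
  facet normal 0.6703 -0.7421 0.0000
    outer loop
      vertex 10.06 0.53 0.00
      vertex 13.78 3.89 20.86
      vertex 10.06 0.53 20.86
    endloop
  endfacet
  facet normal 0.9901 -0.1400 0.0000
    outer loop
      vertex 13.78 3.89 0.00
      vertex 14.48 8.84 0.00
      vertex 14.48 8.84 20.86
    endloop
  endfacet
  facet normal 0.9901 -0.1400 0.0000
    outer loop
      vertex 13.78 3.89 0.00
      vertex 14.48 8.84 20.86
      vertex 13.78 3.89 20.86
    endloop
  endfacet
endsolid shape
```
; perimeter-only toolpath
G21 ; units = mm
G90 ; absolute positioning
G28 ; home
; layer 1
G0 Z3.48
G0 X14.48 Y8.84
G1 X11.82 Y13.09
G1 X7.06 Y14.64
G1 X2.42 Y12.76
G1 X0.07 Y8.34
G1 X1.11 Y3.44
G1 X5.06 Y0.36
G1 X10.06 Y0.53
G1 X13.78 Y3.89
G1 X14.48 Y8.84
; layer 2
G0 Z6.95
G0 X14.48 Y8.84
G1 X11.82 Y13.09
G1 X7.06 Y14.64
G1 X2.42 Y12.76
G1 X0.07 Y8.34
G1 X1.11 Y3.44
G1 X5.06 Y0.36
G1 X10.06 Y0.53
G1 X13.78 Y3.89
G1 X14.48 Y8.84
; layer 3
G0 Z10.43
G0 X14.48 Y8.84
G1 X11.82 Y13.09
G1 X7.06 Y14.64
G1 X2.42 Y12.76
G1 X0.07 Y8.34
G1 X1.11 Y3.44
G1 X5.06 Y0.36
G1 X10.06 Y0.53
G1 X13.78 Y3.89
G1 X14.48 Y8.84
; layer 4
G0 Z13.91
G0 X14.48 Y8.84
G1 X11.82 Y13.09
G1 X7.06 Y14.64
G1 X2.42 Y12.76
G1 X0.07 Y8.34
G1 X1.11 Y3.44
G1 X5.06 Y0.36
G1 X10.06 Y0.53
G1 X13.78 Y3.89
G1 X14.48 Y8.84
; layer 5
G0 Z17.38
G0 X14.48 Y8.84
G1 X11.82 Y13.09
G1 X7.06 Y14.64
G1 X2.42 Y12.76
G1 X0.07 Y8.34
G1 X1.11 Y3.44
G1 X5.06 Y0.36
G1 X10.06 Y0.53
G1 X13.78 Y3.89
G1 X14.48 Y8.84
; layer 6
G0 Z20.86
G0 X14.48 Y8.84
G1 X11.82 Y13.09
G1 X7.06 Y14.64
G1 X2.42 Y12.76
G1 X0.07 Y8.34
G1 X1.11 Y3.44
G1 X5.06 Y0.36
G1 X10.06 Y0.53
G1 X13.78 Y3.89
G1 X14.48 Y8.84
M2 ; end

The solid is a regular 9-sided prism (a cylinder approximated with 9 flat sides), circumscribed radius ≈ 7.32 mm, height ≈ 20.9 mm. Slicing at Δz = 3.48 mm — 6 equal slices spanning the solid's height, so layer i sits at z = i·h/6 — gives 6 non-empty perimeters. Each is a 9-segment closed polygon; G0 lifts to the layer z and rapids to the start vertex, then G1 traces the edges.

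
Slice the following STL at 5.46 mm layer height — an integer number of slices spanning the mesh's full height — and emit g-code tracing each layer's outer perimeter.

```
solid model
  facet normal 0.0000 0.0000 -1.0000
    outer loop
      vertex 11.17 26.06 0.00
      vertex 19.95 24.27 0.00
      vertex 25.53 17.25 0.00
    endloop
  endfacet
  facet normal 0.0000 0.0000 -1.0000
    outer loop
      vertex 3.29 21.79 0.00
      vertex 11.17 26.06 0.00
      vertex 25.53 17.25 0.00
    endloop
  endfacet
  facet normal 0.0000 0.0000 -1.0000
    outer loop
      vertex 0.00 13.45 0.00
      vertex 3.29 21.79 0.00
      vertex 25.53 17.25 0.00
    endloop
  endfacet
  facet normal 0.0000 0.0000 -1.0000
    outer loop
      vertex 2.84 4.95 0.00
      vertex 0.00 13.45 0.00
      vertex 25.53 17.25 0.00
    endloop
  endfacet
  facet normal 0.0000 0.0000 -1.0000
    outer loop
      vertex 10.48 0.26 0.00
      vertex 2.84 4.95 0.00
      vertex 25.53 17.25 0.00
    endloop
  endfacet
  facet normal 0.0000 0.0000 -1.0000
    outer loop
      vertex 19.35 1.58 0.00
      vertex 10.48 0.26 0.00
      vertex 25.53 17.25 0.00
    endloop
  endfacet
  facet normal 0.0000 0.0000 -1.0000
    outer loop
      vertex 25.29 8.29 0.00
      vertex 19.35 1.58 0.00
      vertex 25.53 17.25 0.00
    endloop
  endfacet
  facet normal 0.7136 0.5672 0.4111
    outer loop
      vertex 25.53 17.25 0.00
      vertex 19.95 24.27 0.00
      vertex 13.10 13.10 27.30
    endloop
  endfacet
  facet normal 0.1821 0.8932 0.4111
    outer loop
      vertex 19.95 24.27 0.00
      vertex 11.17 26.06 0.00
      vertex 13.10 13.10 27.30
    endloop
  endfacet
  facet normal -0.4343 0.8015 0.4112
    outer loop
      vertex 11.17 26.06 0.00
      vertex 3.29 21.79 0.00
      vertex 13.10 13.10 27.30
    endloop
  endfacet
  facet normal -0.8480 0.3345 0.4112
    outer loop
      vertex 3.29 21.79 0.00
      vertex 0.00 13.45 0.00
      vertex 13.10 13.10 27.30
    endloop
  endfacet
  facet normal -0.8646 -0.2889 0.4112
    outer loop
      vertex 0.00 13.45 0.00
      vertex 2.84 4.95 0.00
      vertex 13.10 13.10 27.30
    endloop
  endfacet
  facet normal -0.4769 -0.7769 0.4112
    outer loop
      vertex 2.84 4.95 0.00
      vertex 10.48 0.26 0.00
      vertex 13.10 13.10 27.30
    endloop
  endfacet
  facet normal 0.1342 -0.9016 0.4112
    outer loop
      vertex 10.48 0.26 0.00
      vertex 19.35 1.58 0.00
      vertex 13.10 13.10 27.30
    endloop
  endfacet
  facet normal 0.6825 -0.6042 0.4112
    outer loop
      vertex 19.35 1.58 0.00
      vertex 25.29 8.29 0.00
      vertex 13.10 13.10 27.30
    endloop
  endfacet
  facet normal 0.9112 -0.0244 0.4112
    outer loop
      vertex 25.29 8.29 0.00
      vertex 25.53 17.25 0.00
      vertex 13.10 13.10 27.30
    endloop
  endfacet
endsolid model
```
; perimeter-only toolpath
G21 ; units = mm
G90 ; absolute positioning
G28 ; home
; layer 1
G0 Z5.46
G0 X23.04 Y16.42
G1 X18.58 Y22.04
G1 X11.56 Y23.47
G1 X5.25 Y20.05
G1 X2.62 Y13.38
G1 X4.89 Y6.58
G1 X11.00 Y2.83
G1 X18.10 Y3.88
G1 X22.85 Y9.25
G1 X23.04 Y16.42
; layer 2
G0 Z10.92
G0 X20.56 Y15.59
G1 X17.21 Y19.80
G1 X11.94 Y20.88
G1 X7.21 Y18.31
G1 X5.24 Y13.31
G1 X6.94 Y8.21
G1 X11.53 Y5.40
G1 X16.85 Y6.19
G1 X20.41 Y10.21
G1 X20.56 Y15.59
; layer 3
G0 Z16.38
G0 X18.07 Y14.76
G1 X15.84 Y17.57
G1 X12.33 Y18.28
G1 X9.18 Y16.58
G1 X7.86 Y13.24
G1 X9.00 Y9.84
G1 X12.05 Y7.96
G1 X15.60 Y8.49
G1 X17.98 Y11.18
G1 X18.07 Y14.76
; layer 4
G0 Z21.84
G0 X15.59 Y13.93
G1 X14.47 Y15.33
G1 X12.71 Y15.69
G1 X11.14 Y14.84
G1 X10.48 Y13.17
G1 X11.05 Y11.47
G1 X12.58 Y10.53
G1 X14.35 Y10.80
G1 X15.54 Y12.14
G1 X15.59 Y13.93
M2 ; end

The solid is a regular 9-sided pyramid, base circumscribed radius ≈ 13.1 mm, apex at z ≈ 27.3 mm. Slicing at Δz = 5.46 mm — 5 equal slices spanning the solid's height, so layer i sits at z = i·h/5 — gives 4 non-empty perimeters. Each is a 9-segment closed polygon; G0 lifts to the layer z and rapids to the start vertex, then G1 traces the edges. The cross-section shrinks linearly with z (the slice at the apex is degenerate and omitted).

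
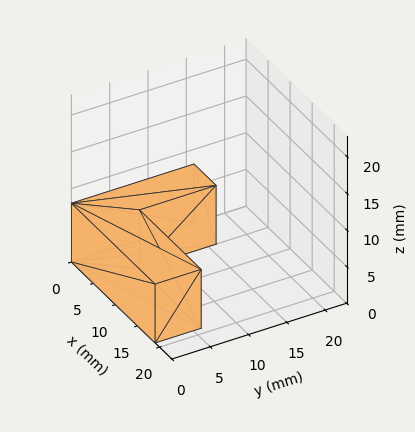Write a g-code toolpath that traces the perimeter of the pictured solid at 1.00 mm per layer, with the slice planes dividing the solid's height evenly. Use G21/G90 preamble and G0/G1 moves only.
Reading the render: the shape is an L-shaped prism: outer 19 × 16 mm, arm thicknesses ≈ 6 mm (horizontal) and 5 mm (vertical), extruded 8 mm in z (dimensions read to the nearest mm from the axis ticks). For the g-code, the solid's height is divided into equal slices at the stated Δz and each level perimeter traced with G1 moves after a G0 lift.

; perimeter-only toolpath
G21 ; units = mm
G90 ; absolute positioning
G28 ; home
; layer 1
G0 Z1.00
G0 X0.00 Y0.00
G1 X19.00 Y0.00
G1 X19.00 Y6.00
G1 X5.00 Y6.00
G1 X5.00 Y16.00
G1 X0.00 Y16.00
G1 X0.00 Y0.00
; layer 2
G0 Z2.00
G0 X0.00 Y0.00
G1 X19.00 Y0.00
G1 X19.00 Y6.00
G1 X5.00 Y6.00
G1 X5.00 Y16.00
G1 X0.00 Y16.00
G1 X0.00 Y0.00
; layer 3
G0 Z3.00
G0 X0.00 Y0.00
G1 X19.00 Y0.00
G1 X19.00 Y6.00
G1 X5.00 Y6.00
G1 X5.00 Y16.00
G1 X0.00 Y16.00
G1 X0.00 Y0.00
; layer 4
G0 Z4.00
G0 X0.00 Y0.00
G1 X19.00 Y0.00
G1 X19.00 Y6.00
G1 X5.00 Y6.00
G1 X5.00 Y16.00
G1 X0.00 Y16.00
G1 X0.00 Y0.00
; layer 5
G0 Z5.00
G0 X0.00 Y0.00
G1 X19.00 Y0.00
G1 X19.00 Y6.00
G1 X5.00 Y6.00
G1 X5.00 Y16.00
G1 X0.00 Y16.00
G1 X0.00 Y0.00
; layer 6
G0 Z6.00
G0 X0.00 Y0.00
G1 X19.00 Y0.00
G1 X19.00 Y6.00
G1 X5.00 Y6.00
G1 X5.00 Y16.00
G1 X0.00 Y16.00
G1 X0.00 Y0.00
; layer 7
G0 Z7.00
G0 X0.00 Y0.00
G1 X19.00 Y0.00
G1 X19.00 Y6.00
G1 X5.00 Y6.00
G1 X5.00 Y16.00
G1 X0.00 Y16.00
G1 X0.00 Y0.00
; layer 8
G0 Z8.00
G0 X0.00 Y0.00
G1 X19.00 Y0.00
G1 X19.00 Y6.00
G1 X5.00 Y6.00
G1 X5.00 Y16.00
G1 X0.00 Y16.00
G1 X0.00 Y0.00
M2 ; end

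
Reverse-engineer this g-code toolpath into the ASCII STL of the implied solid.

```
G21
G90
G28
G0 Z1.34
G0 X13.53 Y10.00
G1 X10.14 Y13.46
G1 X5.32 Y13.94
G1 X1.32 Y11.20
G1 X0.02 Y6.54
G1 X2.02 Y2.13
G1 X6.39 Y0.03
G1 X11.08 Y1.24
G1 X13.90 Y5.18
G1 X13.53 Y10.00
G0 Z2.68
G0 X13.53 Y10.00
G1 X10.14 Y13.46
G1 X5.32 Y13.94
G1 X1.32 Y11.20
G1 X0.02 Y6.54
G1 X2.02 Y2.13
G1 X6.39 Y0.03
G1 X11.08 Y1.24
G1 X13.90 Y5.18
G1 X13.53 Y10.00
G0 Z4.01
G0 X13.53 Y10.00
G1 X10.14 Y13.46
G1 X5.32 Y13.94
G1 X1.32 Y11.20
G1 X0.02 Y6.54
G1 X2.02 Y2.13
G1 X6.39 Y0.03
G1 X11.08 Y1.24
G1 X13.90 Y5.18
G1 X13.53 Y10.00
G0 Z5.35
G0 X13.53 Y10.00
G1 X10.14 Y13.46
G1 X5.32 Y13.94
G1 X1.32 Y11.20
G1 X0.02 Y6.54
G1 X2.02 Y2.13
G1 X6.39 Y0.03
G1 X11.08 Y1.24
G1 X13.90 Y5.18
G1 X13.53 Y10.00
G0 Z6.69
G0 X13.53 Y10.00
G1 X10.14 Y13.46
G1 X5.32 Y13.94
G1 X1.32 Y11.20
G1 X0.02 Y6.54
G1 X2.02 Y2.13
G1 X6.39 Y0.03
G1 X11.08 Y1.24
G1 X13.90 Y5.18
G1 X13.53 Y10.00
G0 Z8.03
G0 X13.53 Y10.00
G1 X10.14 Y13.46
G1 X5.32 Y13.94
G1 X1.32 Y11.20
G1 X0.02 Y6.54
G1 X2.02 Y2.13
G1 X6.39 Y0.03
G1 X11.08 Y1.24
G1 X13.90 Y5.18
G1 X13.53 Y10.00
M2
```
solid part
  facet normal 0.0000 0.0000 -1.0000
    outer loop
      vertex 5.32 13.94 0.00
      vertex 10.14 13.46 0.00
      vertex 13.53 10.00 0.00
    endloop
  endfacet
  facet normal 0.0000 0.0000 -1.0000
    outer loop
      vertex 1.32 11.20 0.00
      vertex 5.32 13.94 0.00
      vertex 13.53 10.00 0.00
    endloop
  endfacet
  facet normal 0.0000 0.0000 -1.0000
    outer loop
      vertex 0.02 6.54 0.00
      vertex 1.32 11.20 0.00
      vertex 13.53 10.00 0.00
    endloop
  endfacet
  facet normal 0.0000 0.0000 -1.0000
    outer loop
      vertex 2.02 2.13 0.00
      vertex 0.02 6.54 0.00
      vertex 13.53 10.00 0.00
    endloop
  endfacet
  facet normal 0.0000 0.0000 -1.0000
    outer loop
      vertex 6.39 0.03 0.00
      vertex 2.02 2.13 0.00
      vertex 13.53 10.00 0.00
    endloop
  endfacet
  facet normal 0.0000 0.0000 -1.0000
    outer loop
      vertex 11.08 1.24 0.00
      vertex 6.39 0.03 0.00
      vertex 13.53 10.00 0.00
    endloop
  endfacet
  facet normal 0.0000 0.0000 -1.0000
    outer loop
      vertex 13.90 5.18 0.00
      vertex 11.08 1.24 0.00
      vertex 13.53 10.00 0.00
    endloop
  endfacet
  facet normal 0.0000 0.0000 1.0000
    outer loop
      vertex 13.53 10.00 8.03
      vertex 10.14 13.46 8.03
      vertex 5.32 13.94 8.03
    endloop
  endfacet
  facet normal 0.0000 0.0000 1.0000
    outer loop
      vertex 13.53 10.00 8.03
      vertex 5.32 13.94 8.03
      vertex 1.32 11.20 8.03
    endloop
  endfacet
  facet normal 0.0000 0.0000 1.0000
    outer loop
      vertex 13.53 10.00 8.03
      vertex 1.32 11.20 8.03
      vertex 0.02 6.54 8.03
    endloop
  endfacet
  facet normal 0.0000 0.0000 1.0000
    outer loop
      vertex 13.53 10.00 8.03
      vertex 0.02 6.54 8.03
      vertex 2.02 2.13 8.03
    endloop
  endfacet
  facet normal 0.0000 0.0000 1.0000
    outer loop
      vertex 13.53 10.00 8.03
      vertex 2.02 2.13 8.03
      vertex 6.39 0.03 8.03
    endloop
  endfacet
  facet normal 0.0000 0.0000 1.0000
    outer loop
      vertex 13.53 10.00 8.03
      vertex 6.39 0.03 8.03
      vertex 11.08 1.24 8.03
    endloop
  endfacet
  facet normal 0.0000 0.0000 1.0000
    outer loop
      vertex 13.53 10.00 8.03
      vertex 11.08 1.24 8.03
      vertex 13.90 5.18 8.03
    endloop
  endfacet
  facet normal 0.7143 0.6998 0.0000
    outer loop
      vertex 13.53 10.00 0.00
      vertex 10.14 13.46 0.00
      vertex 10.14 13.46 8.03
    endloop
  endfacet
  facet normal 0.7143 0.6998 0.0000
    outer loop
      vertex 13.53 10.00 0.00
      vertex 10.14 13.46 8.03
      vertex 13.53 10.00 8.03
    endloop
  endfacet
  facet normal 0.0991 0.9951 0.0000
    outer loop
      vertex 10.14 13.46 0.00
      vertex 5.32 13.94 0.00
      vertex 5.32 13.94 8.03
    endloop
  endfacet
  facet normal 0.0991 0.9951 0.0000
    outer loop
      vertex 10.14 13.46 0.00
      vertex 5.32 13.94 8.03
      vertex 10.14 13.46 8.03
    endloop
  endfacet
  facet normal -0.5651 0.8250 0.0000
    outer loop
      vertex 5.32 13.94 0.00
      vertex 1.32 11.20 0.00
      vertex 1.32 11.20 8.03
    endloop
  endfacet
  facet normal -0.5651 0.8250 0.0000
    outer loop
      vertex 5.32 13.94 0.00
      vertex 1.32 11.20 8.03
      vertex 5.32 13.94 8.03
    endloop
  endfacet
  facet normal -0.9632 0.2687 0.0000
    outer loop
      vertex 1.32 11.20 0.00
      vertex 0.02 6.54 0.00
      vertex 0.02 6.54 8.03
    endloop
  endfacet
  facet normal -0.9632 0.2687 0.0000
    outer loop
      vertex 1.32 11.20 0.00
      vertex 0.02 6.54 8.03
      vertex 1.32 11.20 8.03
    endloop
  endfacet
  facet normal -0.9107 -0.4130 0.0000
    outer loop
      vertex 0.02 6.54 0.00
      vertex 2.02 2.13 0.00
      vertex 2.02 2.13 8.03
    endloop
  endfacet
  facet normal -0.9107 -0.4130 0.0000
    outer loop
      vertex 0.02 6.54 0.00
      vertex 2.02 2.13 8.03
      vertex 0.02 6.54 8.03
    endloop
  endfacet
  facet normal -0.4331 -0.9013 0.0000
    outer loop
      vertex 2.02 2.13 0.00
      vertex 6.39 0.03 0.00
      vertex 6.39 0.03 8.03
    endloop
  endfacet
  facet normal -0.4331 -0.9013 0.0000
    outer loop
      vertex 2.02 2.13 0.00
      vertex 6.39 0.03 8.03
      vertex 2.02 2.13 8.03
    endloop
  endfacet
  facet normal 0.2498 -0.9683 0.0000
    outer loop
      vertex 6.39 0.03 0.00
      vertex 11.08 1.24 0.00
      vertex 11.08 1.24 8.03
    endloop
  endfacet
  facet normal 0.2498 -0.9683 0.0000
    outer loop
      vertex 6.39 0.03 0.00
      vertex 11.08 1.24 8.03
      vertex 6.39 0.03 8.03
    endloop
  endfacet
  facet normal 0.8132 -0.5820 0.0000
    outer loop
      vertex 11.08 1.24 0.00
      vertex 13.90 5.18 0.00
      vertex 13.90 5.18 8.03
    endloop
  endfacet
  facet normal 0.8132 -0.5820 0.0000
    outer loop
      vertex 11.08 1.24 0.00
      vertex 13.90 5.18 8.03
      vertex 11.08 1.24 8.03
    endloop
  endfacet
  facet normal 0.9971 0.0765 0.0000
    outer loop
      vertex 13.90 5.18 0.00
      vertex 13.53 10.00 0.00
      vertex 13.53 10.00 8.03
    endloop
  endfacet
  facet normal 0.9971 0.0765 0.0000
    outer loop
      vertex 13.90 5.18 0.00
      vertex 13.53 10.00 8.03
      vertex 13.90 5.18 8.03
    endloop
  endfacet
endsolid part

The G0 Z moves step by Δz≈1.34 mm. Every layer's G1 loop is the same polygon, so the solid is a straight extrusion of it from z=0 to z≈8.03. Closing with flat bottom and top caps and triangulating gives 32 facets — a regular 9-sided prism (a cylinder approximated with 9 flat sides), circumscribed radius ≈ 7.08 mm, height ≈ 8.03 mm.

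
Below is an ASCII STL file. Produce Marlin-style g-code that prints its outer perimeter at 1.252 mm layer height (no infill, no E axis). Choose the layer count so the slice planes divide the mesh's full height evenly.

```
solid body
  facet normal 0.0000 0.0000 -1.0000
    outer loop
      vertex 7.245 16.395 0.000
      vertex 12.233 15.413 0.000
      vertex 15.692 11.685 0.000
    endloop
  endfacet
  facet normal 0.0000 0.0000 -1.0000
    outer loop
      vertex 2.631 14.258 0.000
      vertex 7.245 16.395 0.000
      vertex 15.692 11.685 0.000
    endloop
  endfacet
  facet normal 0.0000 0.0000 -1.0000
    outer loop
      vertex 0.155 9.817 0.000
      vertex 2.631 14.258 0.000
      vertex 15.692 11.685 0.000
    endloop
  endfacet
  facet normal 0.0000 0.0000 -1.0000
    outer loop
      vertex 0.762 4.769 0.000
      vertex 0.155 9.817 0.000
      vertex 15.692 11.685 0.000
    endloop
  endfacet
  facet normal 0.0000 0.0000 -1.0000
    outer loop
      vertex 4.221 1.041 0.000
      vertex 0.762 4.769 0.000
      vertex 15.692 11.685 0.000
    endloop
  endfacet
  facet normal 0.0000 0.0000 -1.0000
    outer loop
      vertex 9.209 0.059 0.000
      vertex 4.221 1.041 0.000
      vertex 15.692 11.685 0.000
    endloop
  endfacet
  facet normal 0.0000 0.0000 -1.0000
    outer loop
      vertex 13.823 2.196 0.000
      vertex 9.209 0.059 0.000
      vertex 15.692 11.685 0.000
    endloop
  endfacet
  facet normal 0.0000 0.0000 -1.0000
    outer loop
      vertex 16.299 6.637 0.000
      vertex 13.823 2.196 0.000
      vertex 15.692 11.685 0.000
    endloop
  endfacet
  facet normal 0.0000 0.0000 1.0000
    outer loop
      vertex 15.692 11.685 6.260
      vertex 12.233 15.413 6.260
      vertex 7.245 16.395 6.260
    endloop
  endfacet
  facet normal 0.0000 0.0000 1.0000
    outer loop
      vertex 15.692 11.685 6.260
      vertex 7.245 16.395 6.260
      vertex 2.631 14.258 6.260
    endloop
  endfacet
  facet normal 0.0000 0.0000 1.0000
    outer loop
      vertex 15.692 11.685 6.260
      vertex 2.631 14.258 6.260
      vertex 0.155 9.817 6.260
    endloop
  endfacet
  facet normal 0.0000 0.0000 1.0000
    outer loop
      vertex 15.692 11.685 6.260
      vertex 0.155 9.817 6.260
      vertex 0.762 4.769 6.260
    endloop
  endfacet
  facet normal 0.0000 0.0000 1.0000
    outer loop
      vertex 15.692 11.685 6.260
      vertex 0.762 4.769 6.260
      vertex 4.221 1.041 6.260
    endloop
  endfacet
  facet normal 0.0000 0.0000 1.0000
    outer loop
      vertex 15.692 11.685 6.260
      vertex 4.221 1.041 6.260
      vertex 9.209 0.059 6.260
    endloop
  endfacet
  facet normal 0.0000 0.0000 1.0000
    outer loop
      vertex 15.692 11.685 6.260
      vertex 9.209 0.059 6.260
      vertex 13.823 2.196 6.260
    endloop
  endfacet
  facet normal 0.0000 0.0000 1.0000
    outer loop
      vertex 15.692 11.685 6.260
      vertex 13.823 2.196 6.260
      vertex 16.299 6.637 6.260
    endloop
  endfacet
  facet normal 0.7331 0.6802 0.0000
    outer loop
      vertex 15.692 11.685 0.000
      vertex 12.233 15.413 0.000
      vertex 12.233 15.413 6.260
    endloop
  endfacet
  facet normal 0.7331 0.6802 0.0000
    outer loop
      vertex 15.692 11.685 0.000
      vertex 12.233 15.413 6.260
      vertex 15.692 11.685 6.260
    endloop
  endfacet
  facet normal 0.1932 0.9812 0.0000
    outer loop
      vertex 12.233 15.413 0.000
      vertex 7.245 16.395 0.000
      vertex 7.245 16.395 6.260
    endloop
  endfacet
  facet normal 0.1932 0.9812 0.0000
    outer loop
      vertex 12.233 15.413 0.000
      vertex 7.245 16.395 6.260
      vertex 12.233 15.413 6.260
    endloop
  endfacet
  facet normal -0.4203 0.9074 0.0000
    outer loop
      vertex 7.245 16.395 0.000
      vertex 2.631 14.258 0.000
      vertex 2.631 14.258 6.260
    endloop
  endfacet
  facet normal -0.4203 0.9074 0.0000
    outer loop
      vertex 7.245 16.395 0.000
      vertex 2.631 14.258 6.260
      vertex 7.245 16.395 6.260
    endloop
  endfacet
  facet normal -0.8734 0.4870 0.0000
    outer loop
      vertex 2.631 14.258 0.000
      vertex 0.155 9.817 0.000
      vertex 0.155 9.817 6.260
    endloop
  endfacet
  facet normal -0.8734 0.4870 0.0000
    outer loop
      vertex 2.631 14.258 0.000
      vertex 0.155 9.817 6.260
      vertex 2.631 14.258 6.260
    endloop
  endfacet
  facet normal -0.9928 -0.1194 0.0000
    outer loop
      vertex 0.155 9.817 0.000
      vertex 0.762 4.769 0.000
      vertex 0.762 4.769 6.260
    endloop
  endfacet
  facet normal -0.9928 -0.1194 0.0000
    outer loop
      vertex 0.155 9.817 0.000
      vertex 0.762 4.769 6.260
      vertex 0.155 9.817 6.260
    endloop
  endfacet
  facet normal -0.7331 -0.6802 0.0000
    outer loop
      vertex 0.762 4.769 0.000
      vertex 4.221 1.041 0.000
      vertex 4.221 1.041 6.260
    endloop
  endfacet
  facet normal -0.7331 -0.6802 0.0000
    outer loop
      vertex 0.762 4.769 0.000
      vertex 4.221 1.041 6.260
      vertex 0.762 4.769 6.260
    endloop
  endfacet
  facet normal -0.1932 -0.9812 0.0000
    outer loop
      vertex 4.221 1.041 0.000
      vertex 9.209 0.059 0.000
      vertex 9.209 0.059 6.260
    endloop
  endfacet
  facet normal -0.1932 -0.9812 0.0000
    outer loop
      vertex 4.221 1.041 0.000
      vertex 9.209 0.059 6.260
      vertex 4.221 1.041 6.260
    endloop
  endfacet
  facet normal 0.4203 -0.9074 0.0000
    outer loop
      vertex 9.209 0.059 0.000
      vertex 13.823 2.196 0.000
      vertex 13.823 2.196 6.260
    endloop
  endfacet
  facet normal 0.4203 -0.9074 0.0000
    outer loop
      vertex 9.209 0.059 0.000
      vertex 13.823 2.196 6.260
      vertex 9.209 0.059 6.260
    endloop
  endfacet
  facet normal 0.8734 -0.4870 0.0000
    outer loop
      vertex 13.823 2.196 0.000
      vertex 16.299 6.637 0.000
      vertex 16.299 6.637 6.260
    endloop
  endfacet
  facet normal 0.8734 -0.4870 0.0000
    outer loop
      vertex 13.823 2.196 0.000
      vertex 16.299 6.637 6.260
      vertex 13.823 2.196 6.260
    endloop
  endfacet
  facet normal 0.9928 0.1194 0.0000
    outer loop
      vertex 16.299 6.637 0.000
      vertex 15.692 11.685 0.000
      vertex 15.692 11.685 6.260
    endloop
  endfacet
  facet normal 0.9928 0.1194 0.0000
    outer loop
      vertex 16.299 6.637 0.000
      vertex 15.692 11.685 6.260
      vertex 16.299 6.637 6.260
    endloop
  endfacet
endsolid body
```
; perimeter-only toolpath
G21 ; units = mm
G90 ; absolute positioning
G28 ; home
; layer 1
G0 Z1.252
G0 X15.692 Y11.685
G1 X12.233 Y15.413
G1 X7.245 Y16.395
G1 X2.631 Y14.258
G1 X0.155 Y9.817
G1 X0.762 Y4.769
G1 X4.221 Y1.041
G1 X9.209 Y0.059
G1 X13.823 Y2.196
G1 X16.299 Y6.637
G1 X15.692 Y11.685
; layer 2
G0 Z2.504
G0 X15.692 Y11.685
G1 X12.233 Y15.413
G1 X7.245 Y16.395
G1 X2.631 Y14.258
G1 X0.155 Y9.817
G1 X0.762 Y4.769
G1 X4.221 Y1.041
G1 X9.209 Y0.059
G1 X13.823 Y2.196
G1 X16.299 Y6.637
G1 X15.692 Y11.685
; layer 3
G0 Z3.756
G0 X15.692 Y11.685
G1 X12.233 Y15.413
G1 X7.245 Y16.395
G1 X2.631 Y14.258
G1 X0.155 Y9.817
G1 X0.762 Y4.769
G1 X4.221 Y1.041
G1 X9.209 Y0.059
G1 X13.823 Y2.196
G1 X16.299 Y6.637
G1 X15.692 Y11.685
; layer 4
G0 Z5.008
G0 X15.692 Y11.685
G1 X12.233 Y15.413
G1 X7.245 Y16.395
G1 X2.631 Y14.258
G1 X0.155 Y9.817
G1 X0.762 Y4.769
G1 X4.221 Y1.041
G1 X9.209 Y0.059
G1 X13.823 Y2.196
G1 X16.299 Y6.637
G1 X15.692 Y11.685
; layer 5
G0 Z6.260
G0 X15.692 Y11.685
G1 X12.233 Y15.413
G1 X7.245 Y16.395
G1 X2.631 Y14.258
G1 X0.155 Y9.817
G1 X0.762 Y4.769
G1 X4.221 Y1.041
G1 X9.209 Y0.059
G1 X13.823 Y2.196
G1 X16.299 Y6.637
G1 X15.692 Y11.685
M2 ; end

The solid is a regular 10-sided prism (a cylinder approximated with 10 flat sides), circumscribed radius ≈ 8.23 mm, height ≈ 6.26 mm. Slicing at Δz = 1.252 mm — 5 equal slices spanning the solid's height, so layer i sits at z = i·h/5 — gives 5 non-empty perimeters. Each is a 10-segment closed polygon; G0 lifts to the layer z and rapids to the start vertex, then G1 traces the edges.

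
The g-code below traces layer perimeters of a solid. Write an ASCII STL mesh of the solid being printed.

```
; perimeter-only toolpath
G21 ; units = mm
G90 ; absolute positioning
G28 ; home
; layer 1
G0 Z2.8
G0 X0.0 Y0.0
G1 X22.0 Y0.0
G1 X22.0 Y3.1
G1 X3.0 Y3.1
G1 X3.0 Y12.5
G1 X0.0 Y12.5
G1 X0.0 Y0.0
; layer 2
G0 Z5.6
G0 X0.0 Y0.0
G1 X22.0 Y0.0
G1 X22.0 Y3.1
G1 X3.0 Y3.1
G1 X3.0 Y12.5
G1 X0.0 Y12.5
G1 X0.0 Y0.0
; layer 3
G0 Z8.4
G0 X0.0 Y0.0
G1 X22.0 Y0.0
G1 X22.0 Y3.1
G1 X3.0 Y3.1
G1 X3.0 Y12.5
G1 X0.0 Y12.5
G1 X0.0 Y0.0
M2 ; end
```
solid part
  facet normal 0.0000 0.0000 -1.0000
    outer loop
      vertex 22.0 3.1 0.0
      vertex 22.0 0.0 0.0
      vertex 0.0 0.0 0.0
    endloop
  endfacet
  facet normal 0.0000 0.0000 -1.0000
    outer loop
      vertex 3.0 3.1 0.0
      vertex 22.0 3.1 0.0
      vertex 0.0 0.0 0.0
    endloop
  endfacet
  facet normal 0.0000 0.0000 -1.0000
    outer loop
      vertex 3.0 12.5 0.0
      vertex 3.0 3.1 0.0
      vertex 0.0 0.0 0.0
    endloop
  endfacet
  facet normal 0.0000 0.0000 -1.0000
    outer loop
      vertex 0.0 12.5 0.0
      vertex 3.0 12.5 0.0
      vertex 0.0 0.0 0.0
    endloop
  endfacet
  facet normal 0.0000 0.0000 1.0000
    outer loop
      vertex 0.0 0.0 8.4
      vertex 22.0 0.0 8.4
      vertex 22.0 3.1 8.4
    endloop
  endfacet
  facet normal 0.0000 0.0000 1.0000
    outer loop
      vertex 0.0 0.0 8.4
      vertex 22.0 3.1 8.4
      vertex 3.0 3.1 8.4
    endloop
  endfacet
  facet normal 0.0000 0.0000 1.0000
    outer loop
      vertex 0.0 0.0 8.4
      vertex 3.0 3.1 8.4
      vertex 3.0 12.5 8.4
    endloop
  endfacet
  facet normal 0.0000 0.0000 1.0000
    outer loop
      vertex 0.0 0.0 8.4
      vertex 3.0 12.5 8.4
      vertex 0.0 12.5 8.4
    endloop
  endfacet
  facet normal 0.0000 -1.0000 0.0000
    outer loop
      vertex 0.0 0.0 0.0
      vertex 22.0 0.0 0.0
      vertex 22.0 0.0 8.4
    endloop
  endfacet
  facet normal 0.0000 -1.0000 0.0000
    outer loop
      vertex 0.0 0.0 0.0
      vertex 22.0 0.0 8.4
      vertex 0.0 0.0 8.4
    endloop
  endfacet
  facet normal 1.0000 0.0000 0.0000
    outer loop
      vertex 22.0 0.0 0.0
      vertex 22.0 3.1 0.0
      vertex 22.0 3.1 8.4
    endloop
  endfacet
  facet normal 1.0000 0.0000 0.0000
    outer loop
      vertex 22.0 0.0 0.0
      vertex 22.0 3.1 8.4
      vertex 22.0 0.0 8.4
    endloop
  endfacet
  facet normal 0.0000 1.0000 0.0000
    outer loop
      vertex 22.0 3.1 0.0
      vertex 3.0 3.1 0.0
      vertex 3.0 3.1 8.4
    endloop
  endfacet
  facet normal 0.0000 1.0000 0.0000
    outer loop
      vertex 22.0 3.1 0.0
      vertex 3.0 3.1 8.4
      vertex 22.0 3.1 8.4
    endloop
  endfacet
  facet normal 1.0000 0.0000 0.0000
    outer loop
      vertex 3.0 3.1 0.0
      vertex 3.0 12.5 0.0
      vertex 3.0 12.5 8.4
    endloop
  endfacet
  facet normal 1.0000 0.0000 0.0000
    outer loop
      vertex 3.0 3.1 0.0
      vertex 3.0 12.5 8.4
      vertex 3.0 3.1 8.4
    endloop
  endfacet
  facet normal 0.0000 1.0000 0.0000
    outer loop
      vertex 3.0 12.5 0.0
      vertex 0.0 12.5 0.0
      vertex 0.0 12.5 8.4
    endloop
  endfacet
  facet normal 0.0000 1.0000 0.0000
    outer loop
      vertex 3.0 12.5 0.0
      vertex 0.0 12.5 8.4
      vertex 3.0 12.5 8.4
    endloop
  endfacet
  facet normal -1.0000 0.0000 0.0000
    outer loop
      vertex 0.0 12.5 0.0
      vertex 0.0 0.0 0.0
      vertex 0.0 0.0 8.4
    endloop
  endfacet
  facet normal -1.0000 0.0000 0.0000
    outer loop
      vertex 0.0 12.5 0.0
      vertex 0.0 0.0 8.4
      vertex 0.0 12.5 8.4
    endloop
  endfacet
endsolid part

The G0 Z moves step by Δz≈2.8 mm. Every layer's G1 loop is the same polygon, so the solid is a straight extrusion of it from z=0 to z≈8.4. Closing with flat bottom and top caps and triangulating gives 20 facets — an L-shaped prism: outer 22 × 12.5 mm, arm thicknesses ≈ 3.1 mm (horizontal) and 3 mm (vertical), extruded 8.4 mm in z.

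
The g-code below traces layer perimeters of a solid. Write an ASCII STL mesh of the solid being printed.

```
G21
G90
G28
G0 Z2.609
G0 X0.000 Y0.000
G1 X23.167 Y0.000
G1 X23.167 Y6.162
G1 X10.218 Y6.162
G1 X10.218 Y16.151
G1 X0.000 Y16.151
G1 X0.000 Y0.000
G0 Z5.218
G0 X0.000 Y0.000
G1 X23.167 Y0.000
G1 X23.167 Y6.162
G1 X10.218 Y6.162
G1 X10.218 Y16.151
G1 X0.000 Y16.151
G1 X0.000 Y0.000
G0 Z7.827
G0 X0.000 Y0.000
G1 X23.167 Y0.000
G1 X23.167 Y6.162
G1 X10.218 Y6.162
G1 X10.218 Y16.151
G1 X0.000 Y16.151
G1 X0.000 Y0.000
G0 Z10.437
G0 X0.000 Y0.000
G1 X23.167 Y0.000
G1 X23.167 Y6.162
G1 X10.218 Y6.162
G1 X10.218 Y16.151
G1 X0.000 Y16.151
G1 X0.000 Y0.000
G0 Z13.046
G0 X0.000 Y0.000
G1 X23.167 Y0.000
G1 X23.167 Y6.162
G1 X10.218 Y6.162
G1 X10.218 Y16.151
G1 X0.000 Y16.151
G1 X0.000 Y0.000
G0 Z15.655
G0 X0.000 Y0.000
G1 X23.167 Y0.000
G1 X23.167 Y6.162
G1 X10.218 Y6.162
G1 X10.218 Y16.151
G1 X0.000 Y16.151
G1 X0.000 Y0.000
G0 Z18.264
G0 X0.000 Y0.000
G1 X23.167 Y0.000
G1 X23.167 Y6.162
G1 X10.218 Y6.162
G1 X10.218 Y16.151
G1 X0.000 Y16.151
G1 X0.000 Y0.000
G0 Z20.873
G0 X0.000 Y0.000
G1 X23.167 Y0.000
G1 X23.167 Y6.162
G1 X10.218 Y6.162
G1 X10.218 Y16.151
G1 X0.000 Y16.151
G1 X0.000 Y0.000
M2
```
solid part
  facet normal 0.0000 0.0000 -1.0000
    outer loop
      vertex 23.167 6.162 0.000
      vertex 23.167 0.000 0.000
      vertex 0.000 0.000 0.000
    endloop
  endfacet
  facet normal 0.0000 0.0000 -1.0000
    outer loop
      vertex 10.218 6.162 0.000
      vertex 23.167 6.162 0.000
      vertex 0.000 0.000 0.000
    endloop
  endfacet
  facet normal 0.0000 0.0000 -1.0000
    outer loop
      vertex 10.218 16.151 0.000
      vertex 10.218 6.162 0.000
      vertex 0.000 0.000 0.000
    endloop
  endfacet
  facet normal 0.0000 0.0000 -1.0000
    outer loop
      vertex 0.000 16.151 0.000
      vertex 10.218 16.151 0.000
      vertex 0.000 0.000 0.000
    endloop
  endfacet
  facet normal 0.0000 0.0000 1.0000
    outer loop
      vertex 0.000 0.000 20.873
      vertex 23.167 0.000 20.873
      vertex 23.167 6.162 20.873
    endloop
  endfacet
  facet normal 0.0000 0.0000 1.0000
    outer loop
      vertex 0.000 0.000 20.873
      vertex 23.167 6.162 20.873
      vertex 10.218 6.162 20.873
    endloop
  endfacet
  facet normal 0.0000 0.0000 1.0000
    outer loop
      vertex 0.000 0.000 20.873
      vertex 10.218 6.162 20.873
      vertex 10.218 16.151 20.873
    endloop
  endfacet
  facet normal 0.0000 0.0000 1.0000
    outer loop
      vertex 0.000 0.000 20.873
      vertex 10.218 16.151 20.873
      vertex 0.000 16.151 20.873
    endloop
  endfacet
  facet normal 0.0000 -1.0000 0.0000
    outer loop
      vertex 0.000 0.000 0.000
      vertex 23.167 0.000 0.000
      vertex 23.167 0.000 20.873
    endloop
  endfacet
  facet normal 0.0000 -1.0000 0.0000
    outer loop
      vertex 0.000 0.000 0.000
      vertex 23.167 0.000 20.873
      vertex 0.000 0.000 20.873
    endloop
  endfacet
  facet normal 1.0000 0.0000 0.0000
    outer loop
      vertex 23.167 0.000 0.000
      vertex 23.167 6.162 0.000
      vertex 23.167 6.162 20.873
    endloop
  endfacet
  facet normal 1.0000 0.0000 0.0000
    outer loop
      vertex 23.167 0.000 0.000
      vertex 23.167 6.162 20.873
      vertex 23.167 0.000 20.873
    endloop
  endfacet
  facet normal 0.0000 1.0000 0.0000
    outer loop
      vertex 23.167 6.162 0.000
      vertex 10.218 6.162 0.000
      vertex 10.218 6.162 20.873
    endloop
  endfacet
  facet normal 0.0000 1.0000 0.0000
    outer loop
      vertex 23.167 6.162 0.000
      vertex 10.218 6.162 20.873
      vertex 23.167 6.162 20.873
    endloop
  endfacet
  facet normal 1.0000 0.0000 0.0000
    outer loop
      vertex 10.218 6.162 0.000
      vertex 10.218 16.151 0.000
      vertex 10.218 16.151 20.873
    endloop
  endfacet
  facet normal 1.0000 0.0000 0.0000
    outer loop
      vertex 10.218 6.162 0.000
      vertex 10.218 16.151 20.873
      vertex 10.218 6.162 20.873
    endloop
  endfacet
  facet normal 0.0000 1.0000 0.0000
    outer loop
      vertex 10.218 16.151 0.000
      vertex 0.000 16.151 0.000
      vertex 0.000 16.151 20.873
    endloop
  endfacet
  facet normal 0.0000 1.0000 0.0000
    outer loop
      vertex 10.218 16.151 0.000
      vertex 0.000 16.151 20.873
      vertex 10.218 16.151 20.873
    endloop
  endfacet
  facet normal -1.0000 0.0000 0.0000
    outer loop
      vertex 0.000 16.151 0.000
      vertex 0.000 0.000 0.000
      vertex 0.000 0.000 20.873
    endloop
  endfacet
  facet normal -1.0000 0.0000 0.0000
    outer loop
      vertex 0.000 16.151 0.000
      vertex 0.000 0.000 20.873
      vertex 0.000 16.151 20.873
    endloop
  endfacet
endsolid part

The G0 Z moves step by Δz≈2.609 mm. Every layer's G1 loop is the same polygon, so the solid is a straight extrusion of it from z=0 to z≈20.9. Closing with flat bottom and top caps and triangulating gives 20 facets — an L-shaped prism: outer 23.2 × 16.2 mm, arm thicknesses ≈ 6.16 mm (horizontal) and 10.2 mm (vertical), extruded 20.9 mm in z.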